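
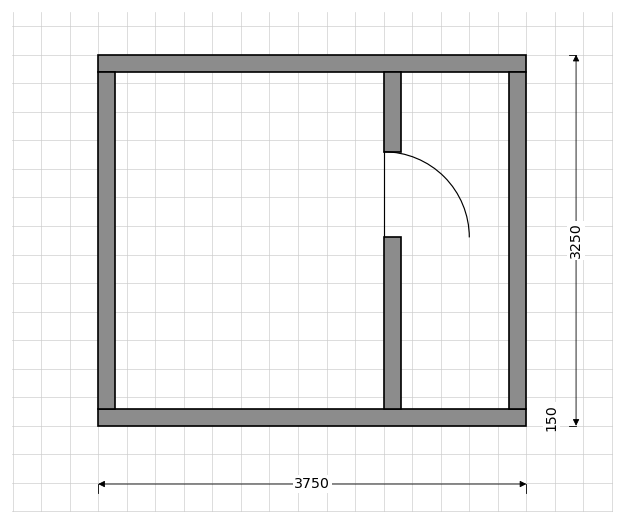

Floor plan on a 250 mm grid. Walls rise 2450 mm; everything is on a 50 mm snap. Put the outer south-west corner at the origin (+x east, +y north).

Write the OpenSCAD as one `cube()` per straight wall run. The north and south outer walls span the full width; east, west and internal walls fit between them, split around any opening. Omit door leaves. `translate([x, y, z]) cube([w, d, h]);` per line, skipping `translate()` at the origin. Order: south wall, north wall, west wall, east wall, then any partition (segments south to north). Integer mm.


cube([3750, 150, 2450]);
translate([0, 3100, 0]) cube([3750, 150, 2450]);
translate([0, 150, 0]) cube([150, 2950, 2450]);
translate([3600, 150, 0]) cube([150, 2950, 2450]);
translate([2500, 150, 0]) cube([150, 1500, 2450]);
translate([2500, 2400, 0]) cube([150, 700, 2450]);


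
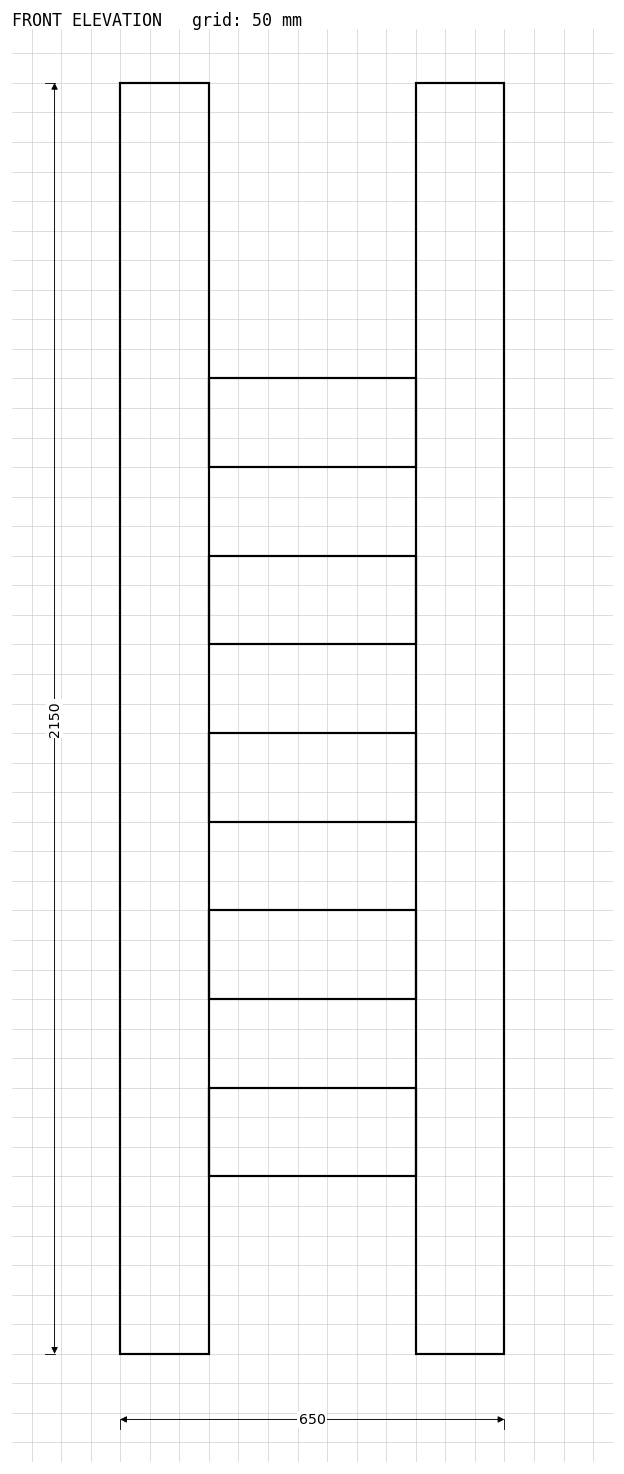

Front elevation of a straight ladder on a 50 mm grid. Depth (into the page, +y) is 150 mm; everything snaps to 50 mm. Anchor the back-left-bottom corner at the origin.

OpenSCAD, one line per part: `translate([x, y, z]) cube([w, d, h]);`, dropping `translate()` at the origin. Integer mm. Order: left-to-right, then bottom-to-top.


cube([150, 150, 2150]);
translate([150, 0, 300]) cube([350, 150, 150]);
translate([150, 0, 600]) cube([350, 150, 150]);
translate([150, 0, 900]) cube([350, 150, 150]);
translate([150, 0, 1200]) cube([350, 150, 150]);
translate([150, 0, 1500]) cube([350, 150, 150]);
translate([500, 0, 0]) cube([150, 150, 2150]);


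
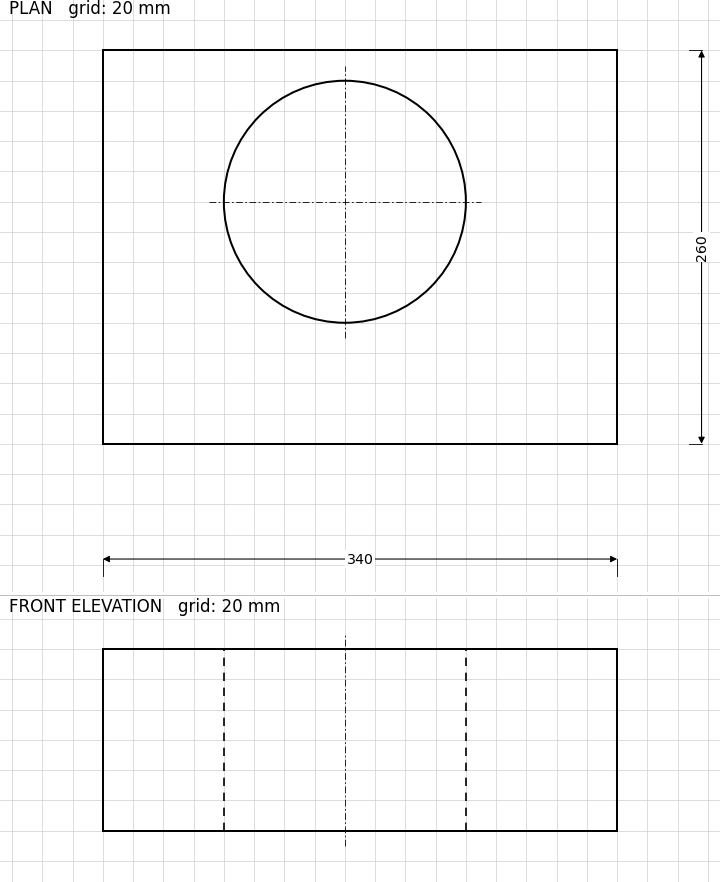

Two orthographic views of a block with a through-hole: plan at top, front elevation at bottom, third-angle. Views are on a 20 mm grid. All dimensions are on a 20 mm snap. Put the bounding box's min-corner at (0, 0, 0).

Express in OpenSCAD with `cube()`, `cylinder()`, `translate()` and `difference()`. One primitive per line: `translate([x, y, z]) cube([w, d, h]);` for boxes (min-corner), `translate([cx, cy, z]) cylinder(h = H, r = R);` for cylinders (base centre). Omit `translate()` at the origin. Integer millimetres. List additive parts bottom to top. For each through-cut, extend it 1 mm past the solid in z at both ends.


difference() {
  cube([340, 260, 120]);
  translate([160, 160, -1]) cylinder(h = 122, r = 80);
}


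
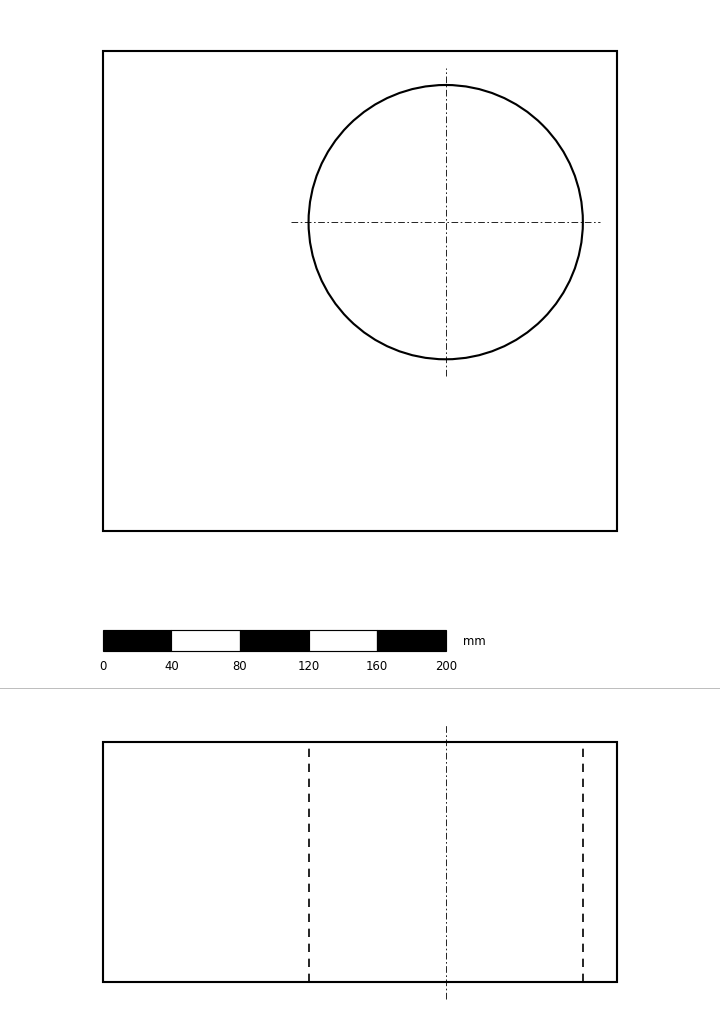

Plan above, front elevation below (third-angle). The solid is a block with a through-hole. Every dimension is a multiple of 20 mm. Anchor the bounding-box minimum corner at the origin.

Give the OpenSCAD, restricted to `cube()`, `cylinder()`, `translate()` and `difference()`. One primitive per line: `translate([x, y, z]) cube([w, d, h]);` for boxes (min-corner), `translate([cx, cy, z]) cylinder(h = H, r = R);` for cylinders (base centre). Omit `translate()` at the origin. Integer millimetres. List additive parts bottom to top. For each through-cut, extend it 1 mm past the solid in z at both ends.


difference() {
  cube([300, 280, 140]);
  translate([200, 180, -1]) cylinder(h = 142, r = 80);
}


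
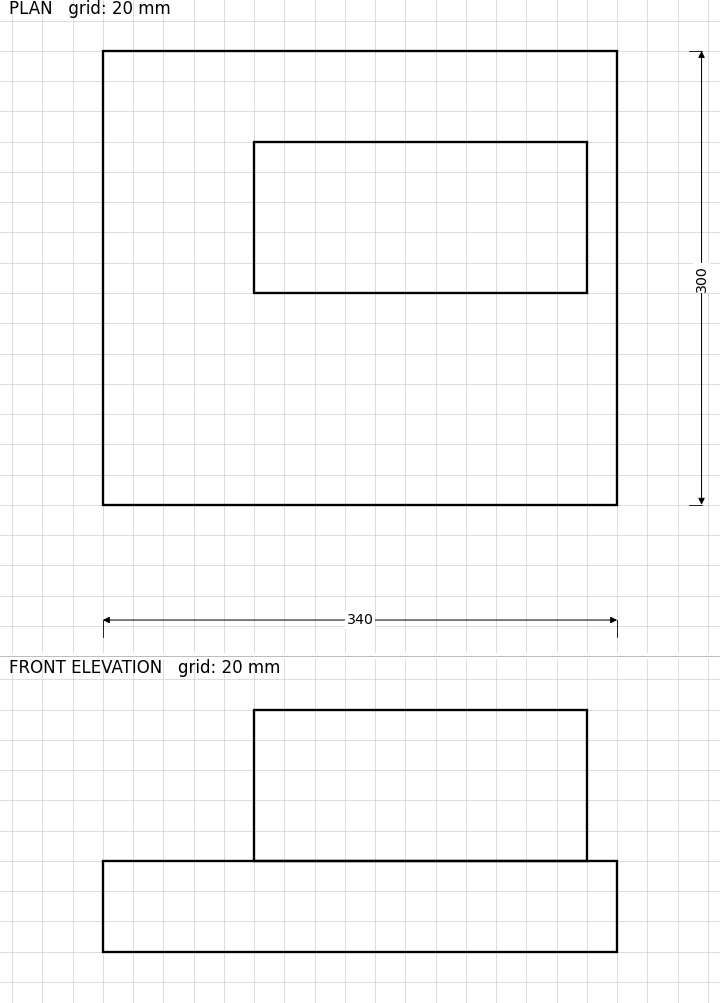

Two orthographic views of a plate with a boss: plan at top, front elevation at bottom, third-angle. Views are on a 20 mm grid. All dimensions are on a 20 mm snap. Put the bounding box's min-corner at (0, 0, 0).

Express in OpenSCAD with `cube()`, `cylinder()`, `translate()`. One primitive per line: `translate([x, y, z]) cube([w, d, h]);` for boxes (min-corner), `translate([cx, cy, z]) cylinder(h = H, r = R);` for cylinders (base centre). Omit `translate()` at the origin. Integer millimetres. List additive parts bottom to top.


cube([340, 300, 60]);
translate([100, 140, 60]) cube([220, 100, 100]);


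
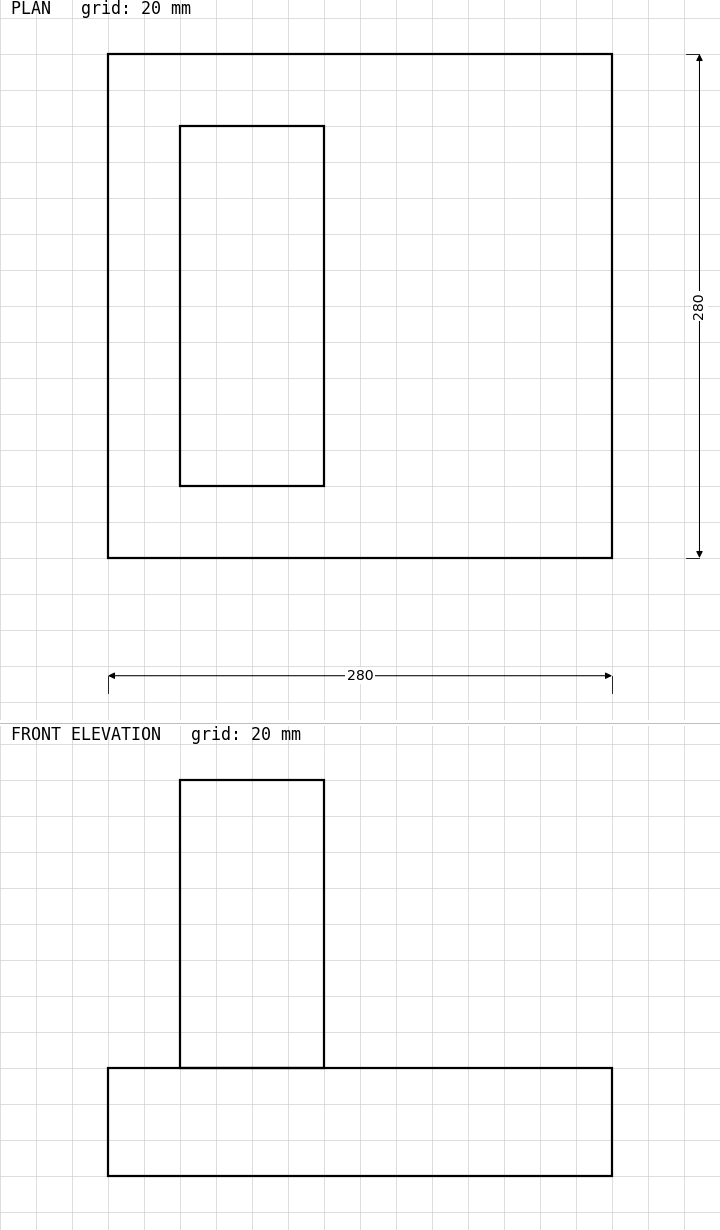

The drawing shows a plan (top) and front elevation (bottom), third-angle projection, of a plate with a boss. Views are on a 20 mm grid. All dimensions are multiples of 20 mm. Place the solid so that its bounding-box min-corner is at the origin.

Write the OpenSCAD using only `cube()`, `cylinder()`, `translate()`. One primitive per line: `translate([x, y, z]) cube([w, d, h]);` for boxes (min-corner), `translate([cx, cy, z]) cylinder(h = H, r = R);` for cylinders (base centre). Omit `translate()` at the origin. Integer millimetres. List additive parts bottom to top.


cube([280, 280, 60]);
translate([40, 40, 60]) cube([80, 200, 160]);


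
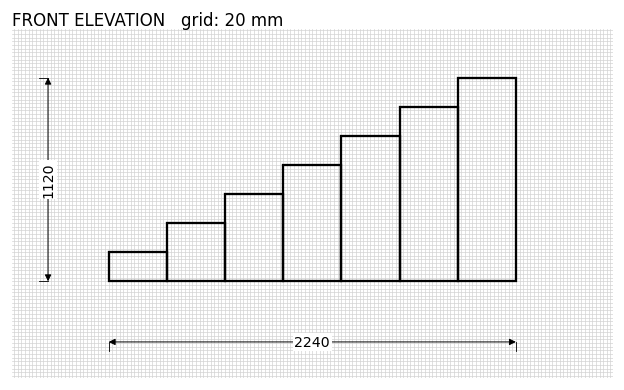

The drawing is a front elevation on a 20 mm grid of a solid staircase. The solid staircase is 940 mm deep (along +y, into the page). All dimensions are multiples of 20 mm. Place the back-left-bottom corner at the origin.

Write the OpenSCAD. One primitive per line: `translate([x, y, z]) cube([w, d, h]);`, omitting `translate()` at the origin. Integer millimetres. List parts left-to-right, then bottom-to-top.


cube([320, 940, 160]);
translate([320, 0, 0]) cube([320, 940, 320]);
translate([640, 0, 0]) cube([320, 940, 480]);
translate([960, 0, 0]) cube([320, 940, 640]);
translate([1280, 0, 0]) cube([320, 940, 800]);
translate([1600, 0, 0]) cube([320, 940, 960]);
translate([1920, 0, 0]) cube([320, 940, 1120]);


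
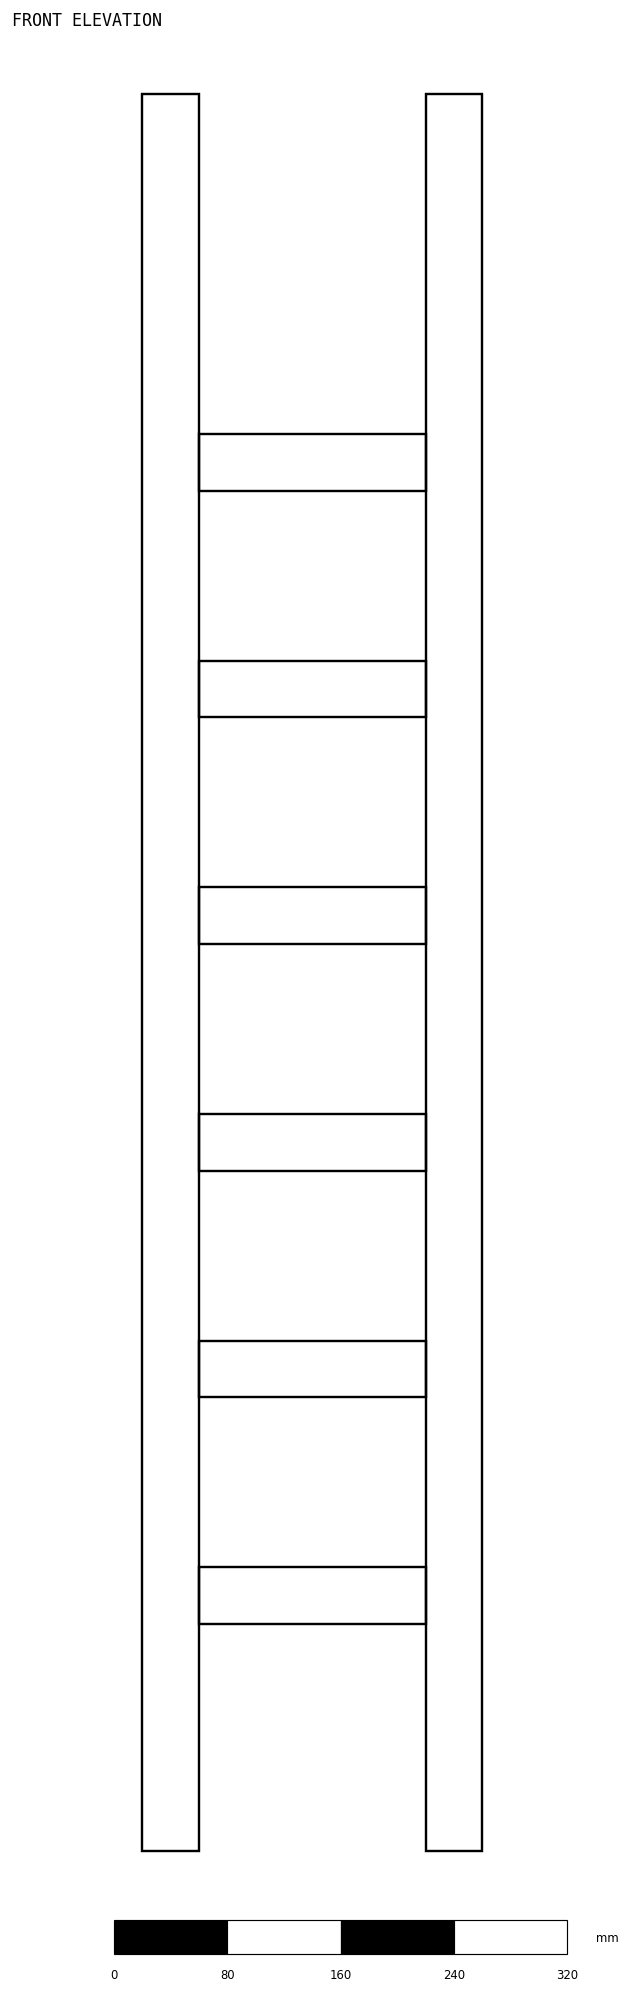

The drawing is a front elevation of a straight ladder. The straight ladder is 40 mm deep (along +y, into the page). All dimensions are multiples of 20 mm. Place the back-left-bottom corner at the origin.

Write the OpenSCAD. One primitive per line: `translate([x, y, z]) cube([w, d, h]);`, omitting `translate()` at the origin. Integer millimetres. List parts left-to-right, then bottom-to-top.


cube([40, 40, 1240]);
translate([40, 0, 160]) cube([160, 40, 40]);
translate([40, 0, 320]) cube([160, 40, 40]);
translate([40, 0, 480]) cube([160, 40, 40]);
translate([40, 0, 640]) cube([160, 40, 40]);
translate([40, 0, 800]) cube([160, 40, 40]);
translate([40, 0, 960]) cube([160, 40, 40]);
translate([200, 0, 0]) cube([40, 40, 1240]);


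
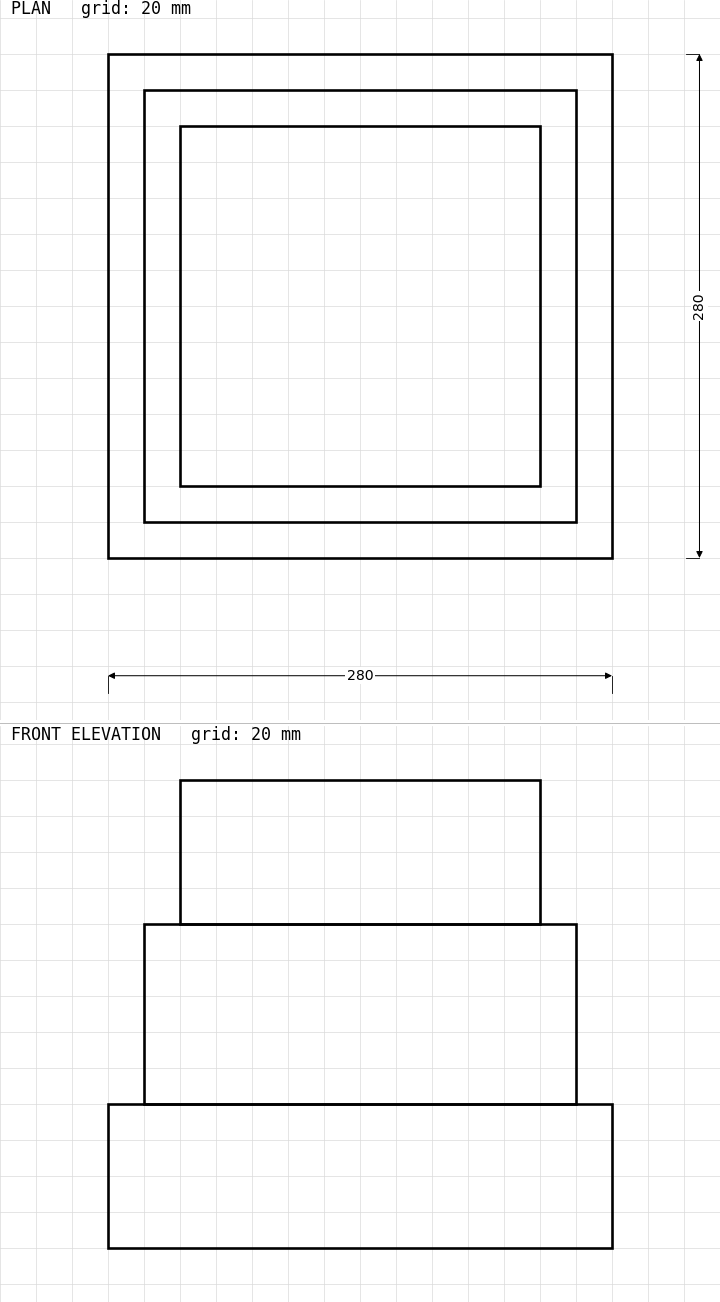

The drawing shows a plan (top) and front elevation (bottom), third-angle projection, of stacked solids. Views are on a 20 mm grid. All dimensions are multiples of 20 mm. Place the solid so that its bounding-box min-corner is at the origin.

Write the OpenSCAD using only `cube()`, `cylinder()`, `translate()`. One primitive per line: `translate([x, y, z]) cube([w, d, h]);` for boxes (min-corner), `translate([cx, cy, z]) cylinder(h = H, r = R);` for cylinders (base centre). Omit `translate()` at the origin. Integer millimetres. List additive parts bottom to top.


cube([280, 280, 80]);
translate([20, 20, 80]) cube([240, 240, 100]);
translate([40, 40, 180]) cube([200, 200, 80]);


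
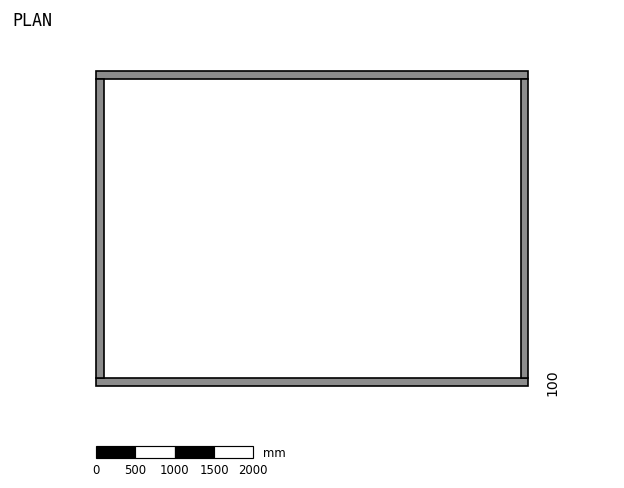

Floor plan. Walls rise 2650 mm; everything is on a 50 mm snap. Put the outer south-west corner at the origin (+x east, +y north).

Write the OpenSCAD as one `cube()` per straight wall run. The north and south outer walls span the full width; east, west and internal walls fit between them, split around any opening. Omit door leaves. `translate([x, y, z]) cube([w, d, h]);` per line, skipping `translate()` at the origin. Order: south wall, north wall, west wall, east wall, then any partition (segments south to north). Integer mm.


cube([5500, 100, 2650]);
translate([0, 3900, 0]) cube([5500, 100, 2650]);
translate([0, 100, 0]) cube([100, 3800, 2650]);
translate([5400, 100, 0]) cube([100, 3800, 2650]);


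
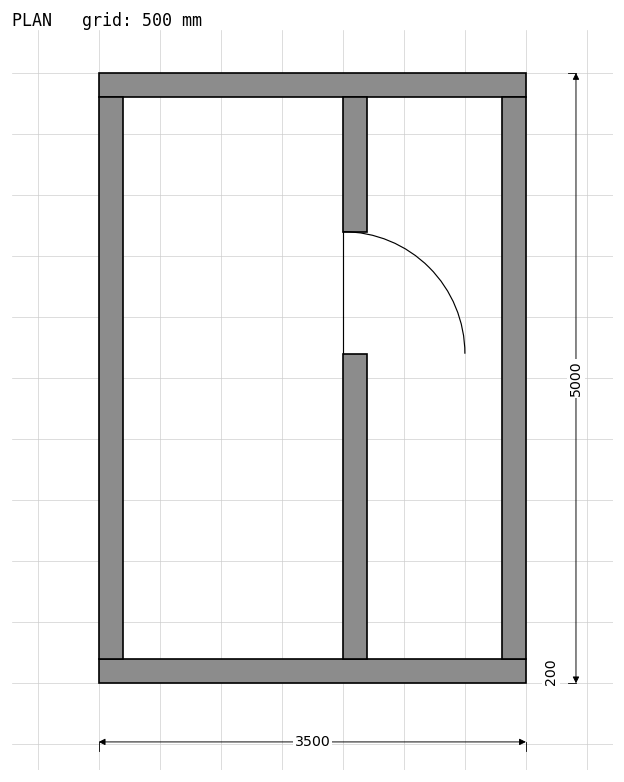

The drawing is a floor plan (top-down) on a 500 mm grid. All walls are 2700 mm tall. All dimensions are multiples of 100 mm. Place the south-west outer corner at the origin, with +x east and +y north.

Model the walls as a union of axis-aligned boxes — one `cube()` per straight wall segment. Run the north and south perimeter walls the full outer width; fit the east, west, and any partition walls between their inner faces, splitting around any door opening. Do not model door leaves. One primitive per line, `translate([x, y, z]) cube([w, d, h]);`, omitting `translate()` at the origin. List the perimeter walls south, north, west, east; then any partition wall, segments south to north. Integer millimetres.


cube([3500, 200, 2700]);
translate([0, 4800, 0]) cube([3500, 200, 2700]);
translate([0, 200, 0]) cube([200, 4600, 2700]);
translate([3300, 200, 0]) cube([200, 4600, 2700]);
translate([2000, 200, 0]) cube([200, 2500, 2700]);
translate([2000, 3700, 0]) cube([200, 1100, 2700]);


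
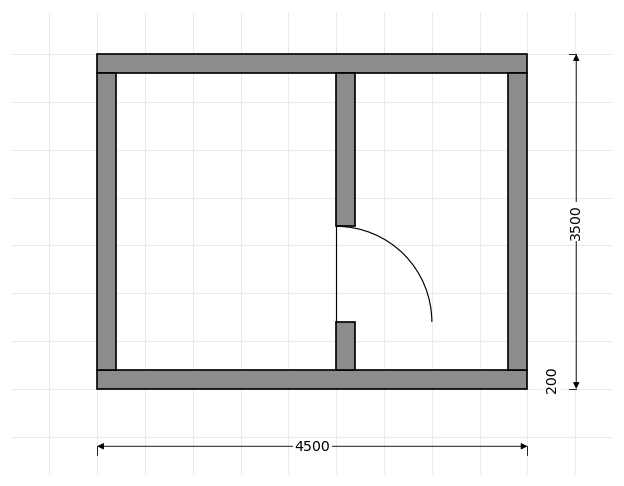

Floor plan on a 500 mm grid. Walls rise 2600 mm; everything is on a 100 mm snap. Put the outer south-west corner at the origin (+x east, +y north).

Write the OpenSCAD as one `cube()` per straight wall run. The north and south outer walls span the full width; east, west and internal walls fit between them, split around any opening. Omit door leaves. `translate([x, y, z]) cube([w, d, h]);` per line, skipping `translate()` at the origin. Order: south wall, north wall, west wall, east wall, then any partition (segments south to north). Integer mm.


cube([4500, 200, 2600]);
translate([0, 3300, 0]) cube([4500, 200, 2600]);
translate([0, 200, 0]) cube([200, 3100, 2600]);
translate([4300, 200, 0]) cube([200, 3100, 2600]);
translate([2500, 200, 0]) cube([200, 500, 2600]);
translate([2500, 1700, 0]) cube([200, 1600, 2600]);


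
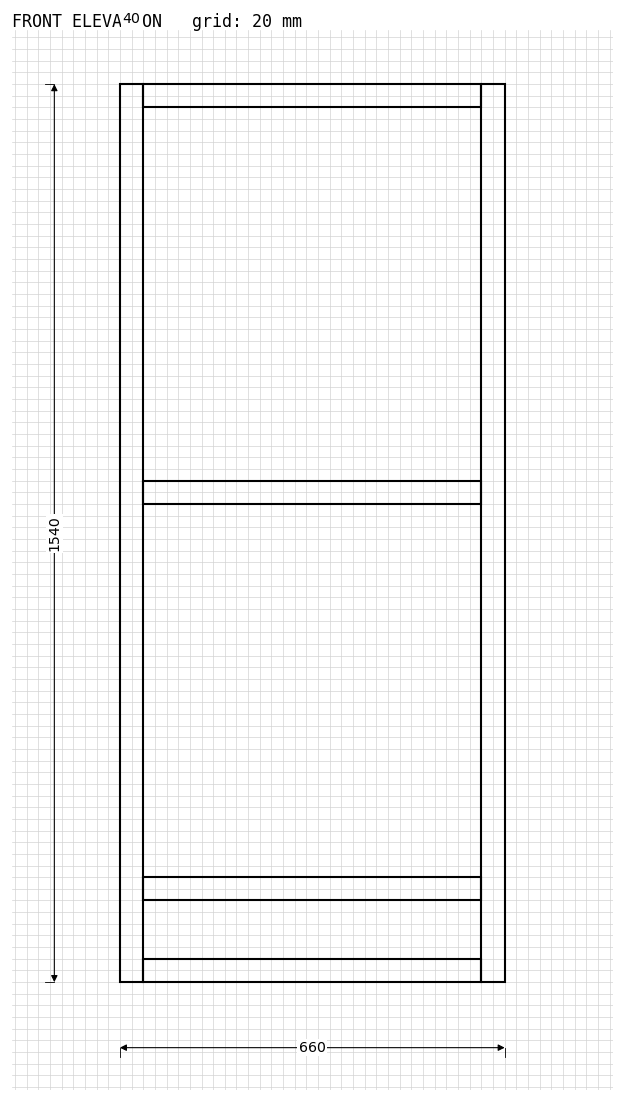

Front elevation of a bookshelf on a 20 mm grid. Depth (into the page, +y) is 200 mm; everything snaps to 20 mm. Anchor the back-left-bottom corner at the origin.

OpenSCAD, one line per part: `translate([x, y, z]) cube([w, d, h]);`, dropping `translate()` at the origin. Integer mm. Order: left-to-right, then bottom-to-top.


cube([40, 200, 1540]);
translate([40, 0, 0]) cube([580, 200, 40]);
translate([40, 0, 140]) cube([580, 200, 40]);
translate([40, 0, 820]) cube([580, 200, 40]);
translate([40, 0, 1500]) cube([580, 200, 40]);
translate([620, 0, 0]) cube([40, 200, 1540]);


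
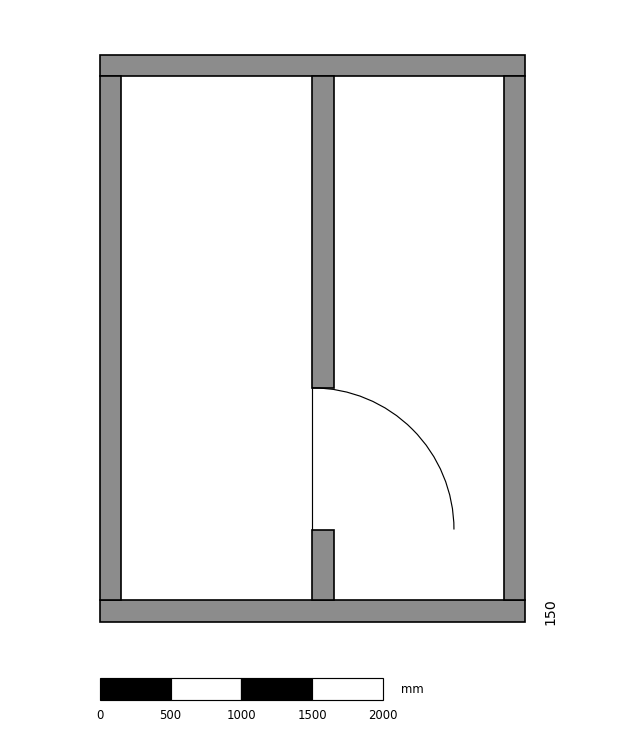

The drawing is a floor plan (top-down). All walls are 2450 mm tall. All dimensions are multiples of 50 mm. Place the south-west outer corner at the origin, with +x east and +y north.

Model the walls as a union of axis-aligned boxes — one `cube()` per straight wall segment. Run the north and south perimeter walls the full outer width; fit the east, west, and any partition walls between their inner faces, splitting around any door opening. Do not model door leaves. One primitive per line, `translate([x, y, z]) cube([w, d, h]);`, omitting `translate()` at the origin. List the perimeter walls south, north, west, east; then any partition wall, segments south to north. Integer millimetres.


cube([3000, 150, 2450]);
translate([0, 3850, 0]) cube([3000, 150, 2450]);
translate([0, 150, 0]) cube([150, 3700, 2450]);
translate([2850, 150, 0]) cube([150, 3700, 2450]);
translate([1500, 150, 0]) cube([150, 500, 2450]);
translate([1500, 1650, 0]) cube([150, 2200, 2450]);


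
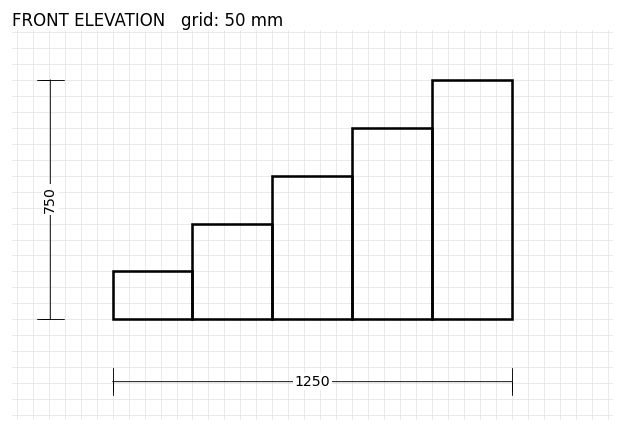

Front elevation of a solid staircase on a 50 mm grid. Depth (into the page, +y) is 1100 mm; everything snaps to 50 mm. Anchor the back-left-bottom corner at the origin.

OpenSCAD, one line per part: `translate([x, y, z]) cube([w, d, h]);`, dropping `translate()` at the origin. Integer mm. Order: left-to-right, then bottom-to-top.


cube([250, 1100, 150]);
translate([250, 0, 0]) cube([250, 1100, 300]);
translate([500, 0, 0]) cube([250, 1100, 450]);
translate([750, 0, 0]) cube([250, 1100, 600]);
translate([1000, 0, 0]) cube([250, 1100, 750]);


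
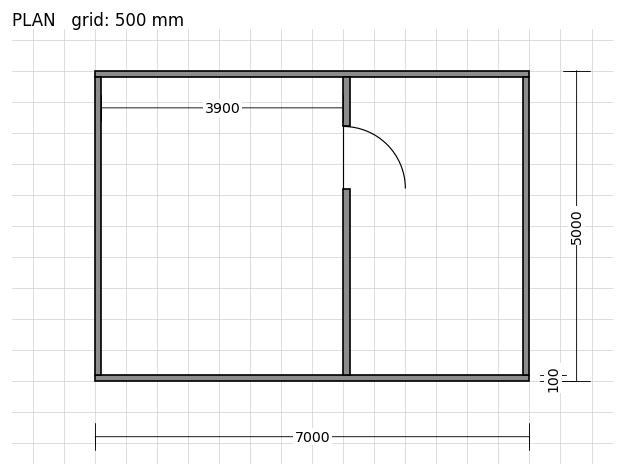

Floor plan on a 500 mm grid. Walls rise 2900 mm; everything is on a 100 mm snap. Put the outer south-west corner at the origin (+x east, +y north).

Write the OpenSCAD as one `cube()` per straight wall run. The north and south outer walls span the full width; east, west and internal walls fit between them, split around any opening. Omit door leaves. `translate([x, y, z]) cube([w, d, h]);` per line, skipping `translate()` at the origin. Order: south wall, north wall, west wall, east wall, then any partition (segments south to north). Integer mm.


cube([7000, 100, 2900]);
translate([0, 4900, 0]) cube([7000, 100, 2900]);
translate([0, 100, 0]) cube([100, 4800, 2900]);
translate([6900, 100, 0]) cube([100, 4800, 2900]);
translate([4000, 100, 0]) cube([100, 3000, 2900]);
translate([4000, 4100, 0]) cube([100, 800, 2900]);


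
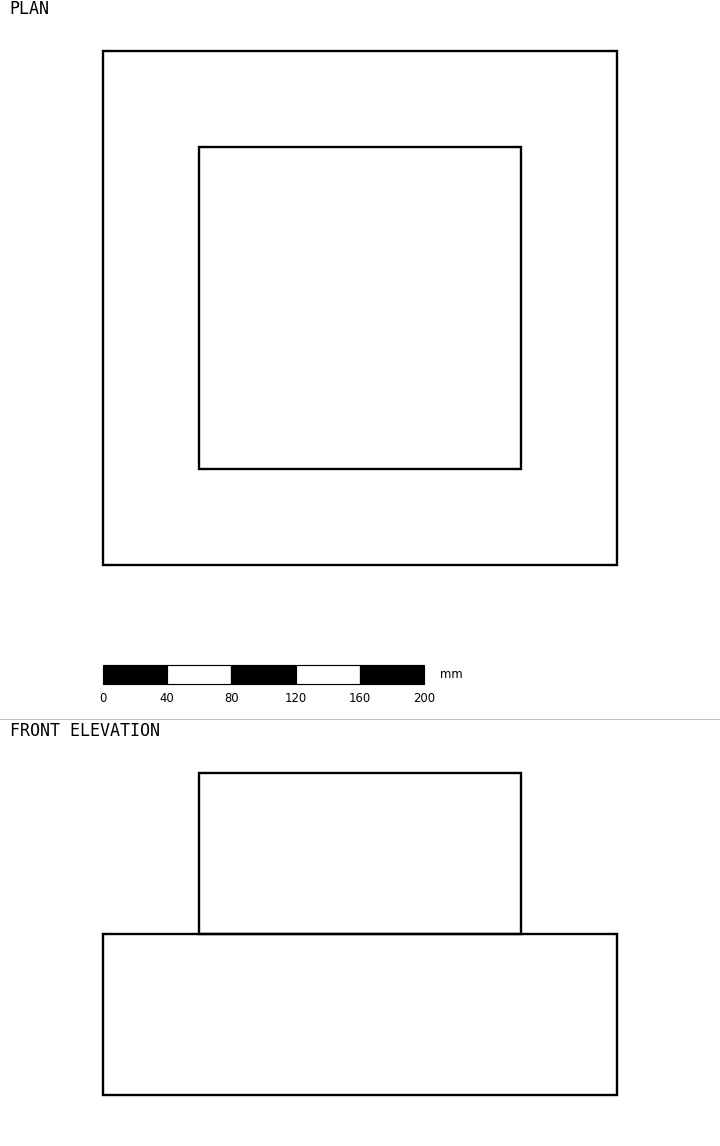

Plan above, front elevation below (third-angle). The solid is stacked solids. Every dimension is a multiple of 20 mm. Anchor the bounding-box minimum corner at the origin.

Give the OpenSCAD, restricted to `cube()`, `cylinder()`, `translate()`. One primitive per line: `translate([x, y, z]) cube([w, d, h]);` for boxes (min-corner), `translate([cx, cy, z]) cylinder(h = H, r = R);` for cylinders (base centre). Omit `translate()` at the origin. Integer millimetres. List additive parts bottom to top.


cube([320, 320, 100]);
translate([60, 60, 100]) cube([200, 200, 100]);


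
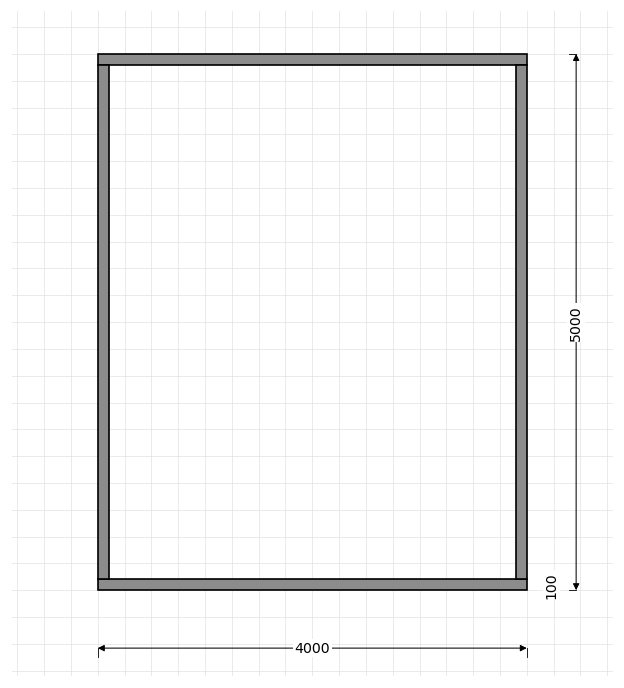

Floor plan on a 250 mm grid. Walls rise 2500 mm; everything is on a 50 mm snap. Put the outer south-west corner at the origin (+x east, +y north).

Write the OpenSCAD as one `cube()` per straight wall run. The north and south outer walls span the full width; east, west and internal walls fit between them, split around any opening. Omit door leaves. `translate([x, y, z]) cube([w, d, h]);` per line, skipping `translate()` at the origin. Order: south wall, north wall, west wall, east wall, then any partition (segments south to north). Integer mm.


cube([4000, 100, 2500]);
translate([0, 4900, 0]) cube([4000, 100, 2500]);
translate([0, 100, 0]) cube([100, 4800, 2500]);
translate([3900, 100, 0]) cube([100, 4800, 2500]);


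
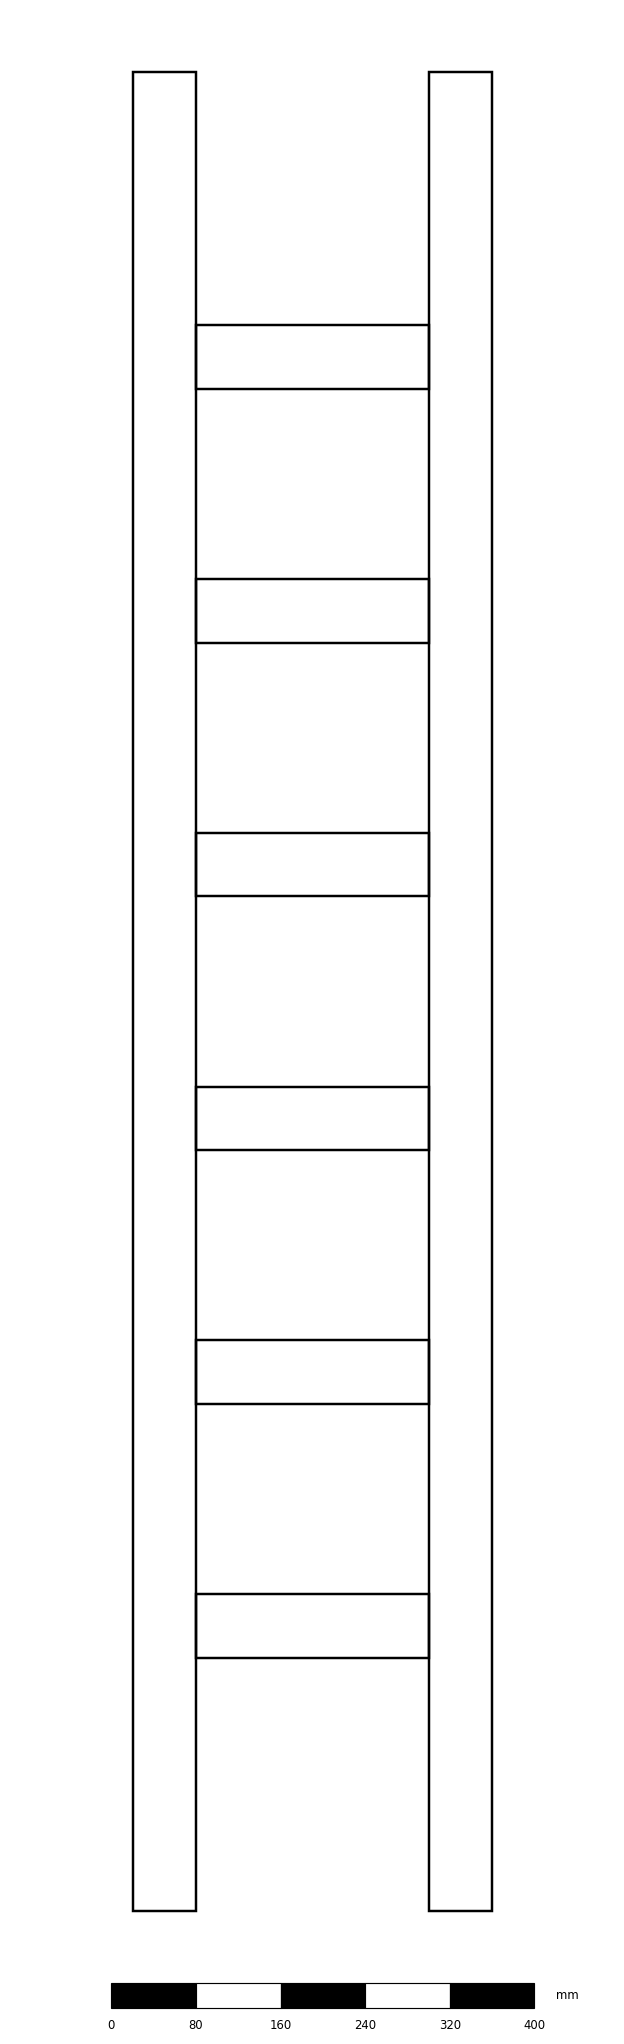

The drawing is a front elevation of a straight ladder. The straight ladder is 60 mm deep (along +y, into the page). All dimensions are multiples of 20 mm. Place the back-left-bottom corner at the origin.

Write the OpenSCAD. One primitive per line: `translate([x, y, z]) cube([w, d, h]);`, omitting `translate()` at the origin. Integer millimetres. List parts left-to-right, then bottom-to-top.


cube([60, 60, 1740]);
translate([60, 0, 240]) cube([220, 60, 60]);
translate([60, 0, 480]) cube([220, 60, 60]);
translate([60, 0, 720]) cube([220, 60, 60]);
translate([60, 0, 960]) cube([220, 60, 60]);
translate([60, 0, 1200]) cube([220, 60, 60]);
translate([60, 0, 1440]) cube([220, 60, 60]);
translate([280, 0, 0]) cube([60, 60, 1740]);


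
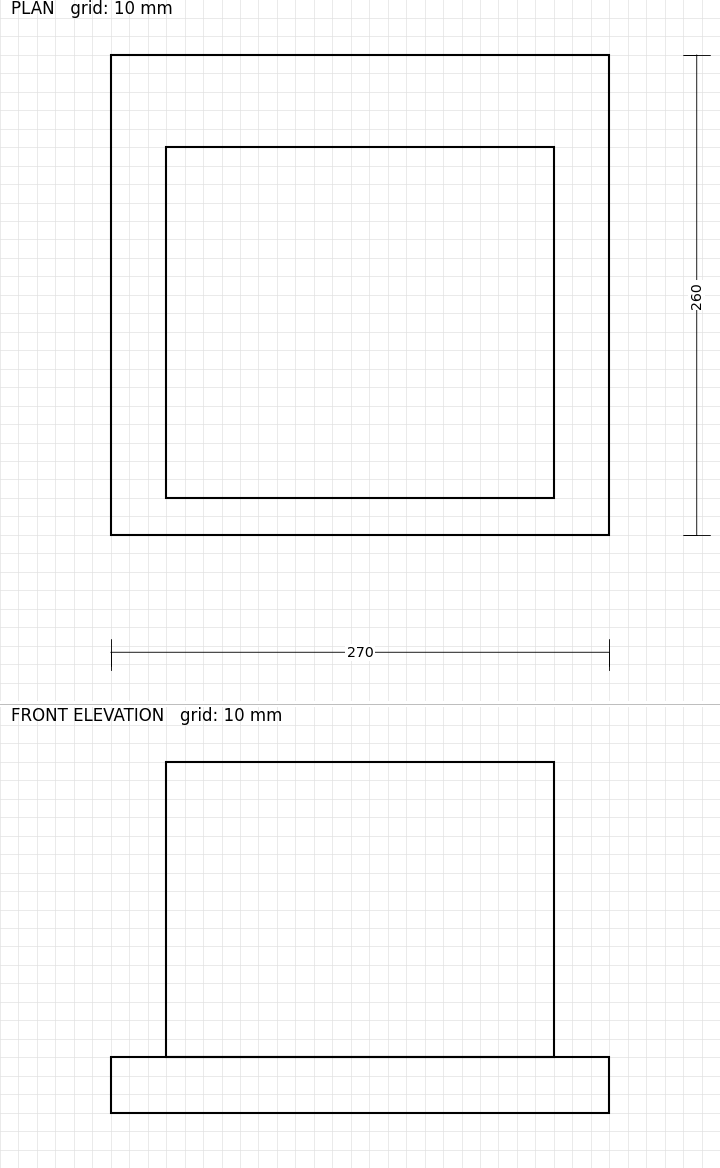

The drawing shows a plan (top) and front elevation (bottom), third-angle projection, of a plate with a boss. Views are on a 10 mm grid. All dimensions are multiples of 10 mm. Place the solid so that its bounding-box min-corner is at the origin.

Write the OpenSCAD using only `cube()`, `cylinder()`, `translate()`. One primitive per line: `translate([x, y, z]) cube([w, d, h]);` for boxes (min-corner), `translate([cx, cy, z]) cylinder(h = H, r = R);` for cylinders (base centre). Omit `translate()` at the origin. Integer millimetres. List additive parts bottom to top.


cube([270, 260, 30]);
translate([30, 20, 30]) cube([210, 190, 160]);


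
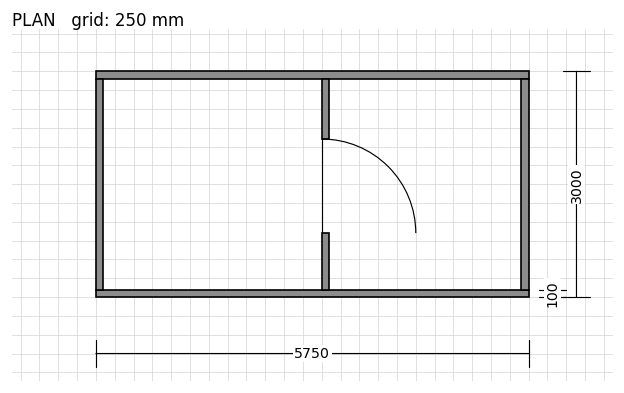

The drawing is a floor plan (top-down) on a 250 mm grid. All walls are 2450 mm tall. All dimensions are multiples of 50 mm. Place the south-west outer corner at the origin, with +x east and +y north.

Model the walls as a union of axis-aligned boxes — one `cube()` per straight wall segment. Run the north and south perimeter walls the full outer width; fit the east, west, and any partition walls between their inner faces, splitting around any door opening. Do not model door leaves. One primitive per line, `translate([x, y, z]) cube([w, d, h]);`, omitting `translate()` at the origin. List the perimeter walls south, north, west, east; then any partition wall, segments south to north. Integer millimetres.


cube([5750, 100, 2450]);
translate([0, 2900, 0]) cube([5750, 100, 2450]);
translate([0, 100, 0]) cube([100, 2800, 2450]);
translate([5650, 100, 0]) cube([100, 2800, 2450]);
translate([3000, 100, 0]) cube([100, 750, 2450]);
translate([3000, 2100, 0]) cube([100, 800, 2450]);


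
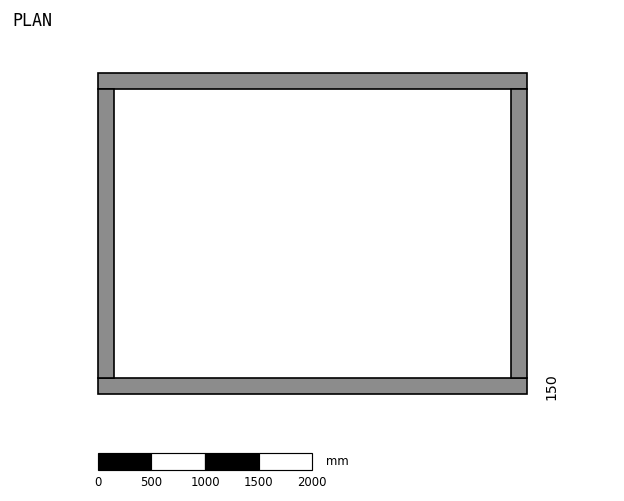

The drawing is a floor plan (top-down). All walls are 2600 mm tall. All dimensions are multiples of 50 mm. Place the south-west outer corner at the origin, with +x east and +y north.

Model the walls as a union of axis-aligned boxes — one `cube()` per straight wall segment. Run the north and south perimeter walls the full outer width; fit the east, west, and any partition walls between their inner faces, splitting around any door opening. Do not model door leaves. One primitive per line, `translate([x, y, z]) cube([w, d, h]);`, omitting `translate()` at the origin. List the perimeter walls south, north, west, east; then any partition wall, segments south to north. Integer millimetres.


cube([4000, 150, 2600]);
translate([0, 2850, 0]) cube([4000, 150, 2600]);
translate([0, 150, 0]) cube([150, 2700, 2600]);
translate([3850, 150, 0]) cube([150, 2700, 2600]);


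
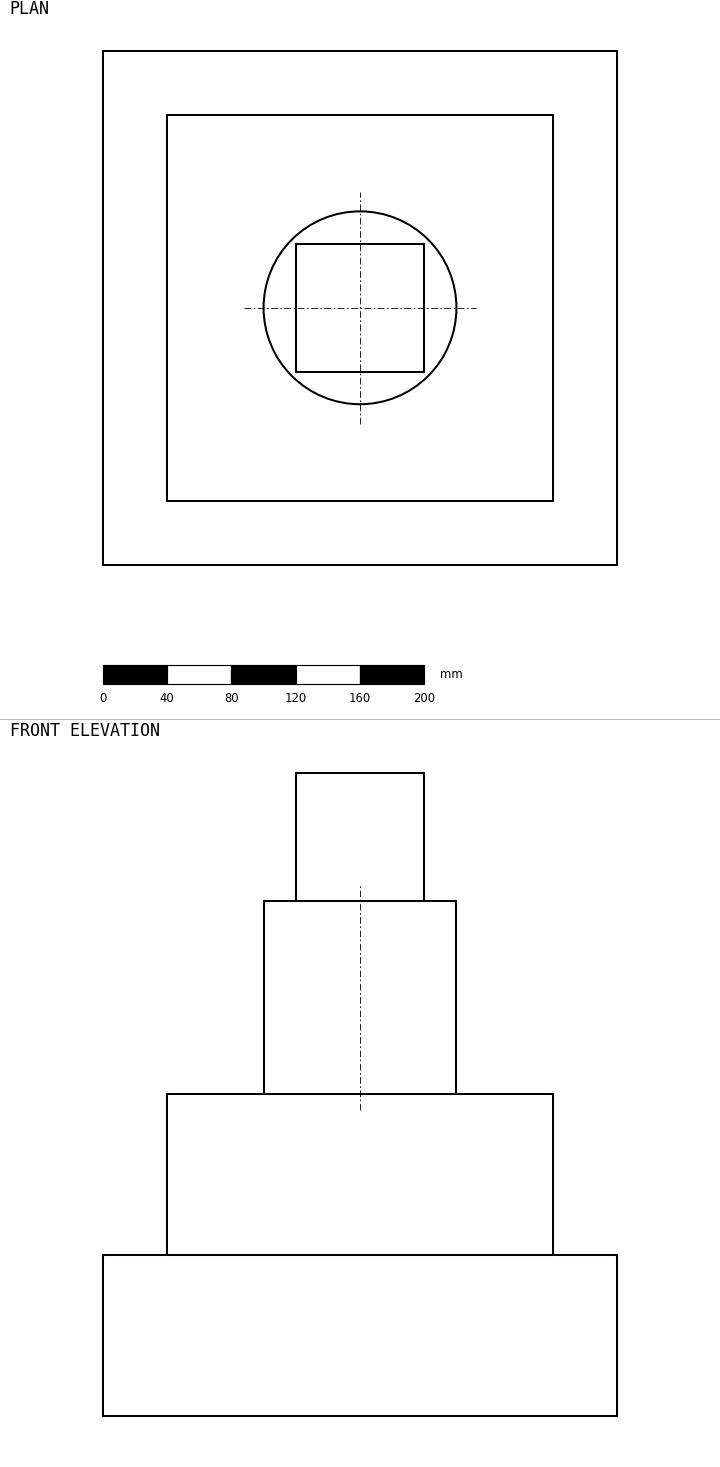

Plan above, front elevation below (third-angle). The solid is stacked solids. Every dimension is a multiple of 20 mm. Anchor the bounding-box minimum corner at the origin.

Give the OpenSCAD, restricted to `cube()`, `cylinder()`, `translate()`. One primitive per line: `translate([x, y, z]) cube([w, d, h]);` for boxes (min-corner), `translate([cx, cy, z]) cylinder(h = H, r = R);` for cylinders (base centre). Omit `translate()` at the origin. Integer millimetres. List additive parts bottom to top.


cube([320, 320, 100]);
translate([40, 40, 100]) cube([240, 240, 100]);
translate([160, 160, 200]) cylinder(h = 120, r = 60);
translate([120, 120, 320]) cube([80, 80, 80]);


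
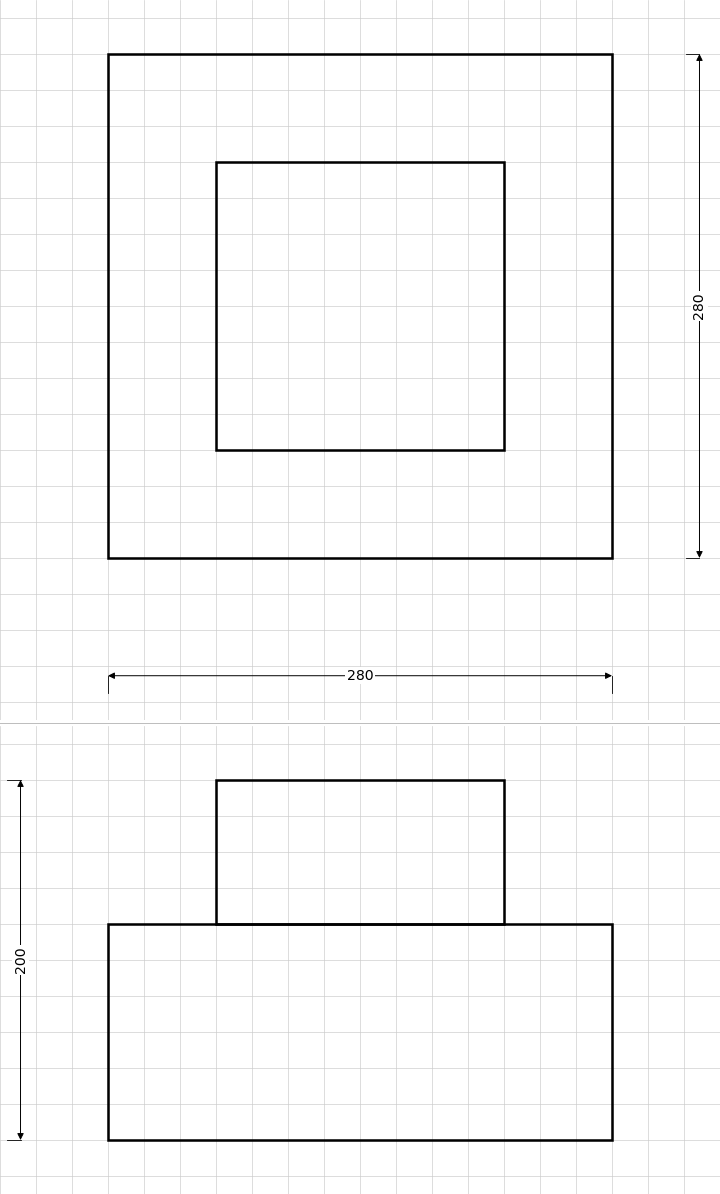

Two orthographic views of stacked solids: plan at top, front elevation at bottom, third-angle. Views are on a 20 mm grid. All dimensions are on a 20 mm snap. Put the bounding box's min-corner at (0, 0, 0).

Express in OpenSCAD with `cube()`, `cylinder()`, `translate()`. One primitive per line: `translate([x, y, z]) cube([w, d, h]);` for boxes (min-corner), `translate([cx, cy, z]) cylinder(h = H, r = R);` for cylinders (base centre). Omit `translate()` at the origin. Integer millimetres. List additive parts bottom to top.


cube([280, 280, 120]);
translate([60, 60, 120]) cube([160, 160, 80]);


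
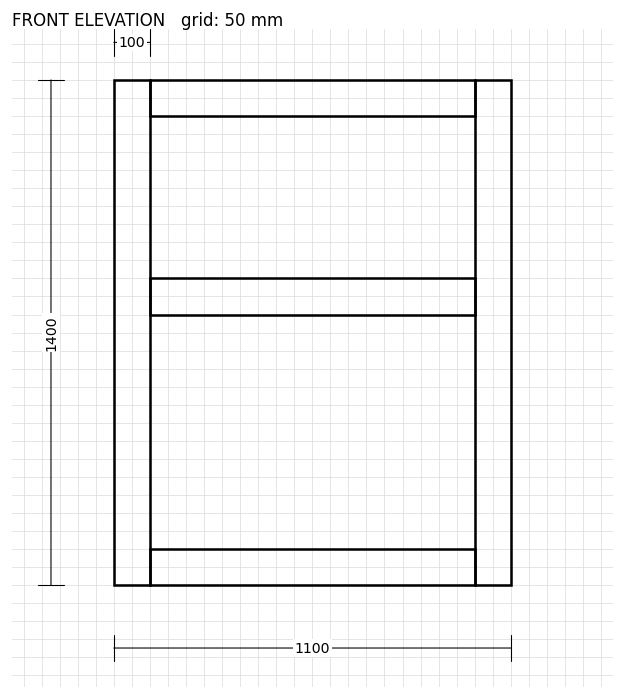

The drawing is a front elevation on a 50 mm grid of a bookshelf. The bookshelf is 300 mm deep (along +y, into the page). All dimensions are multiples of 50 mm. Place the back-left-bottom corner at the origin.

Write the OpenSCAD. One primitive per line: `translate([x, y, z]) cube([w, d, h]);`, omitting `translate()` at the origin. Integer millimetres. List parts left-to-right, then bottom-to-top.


cube([100, 300, 1400]);
translate([100, 0, 0]) cube([900, 300, 100]);
translate([100, 0, 750]) cube([900, 300, 100]);
translate([100, 0, 1300]) cube([900, 300, 100]);
translate([1000, 0, 0]) cube([100, 300, 1400]);


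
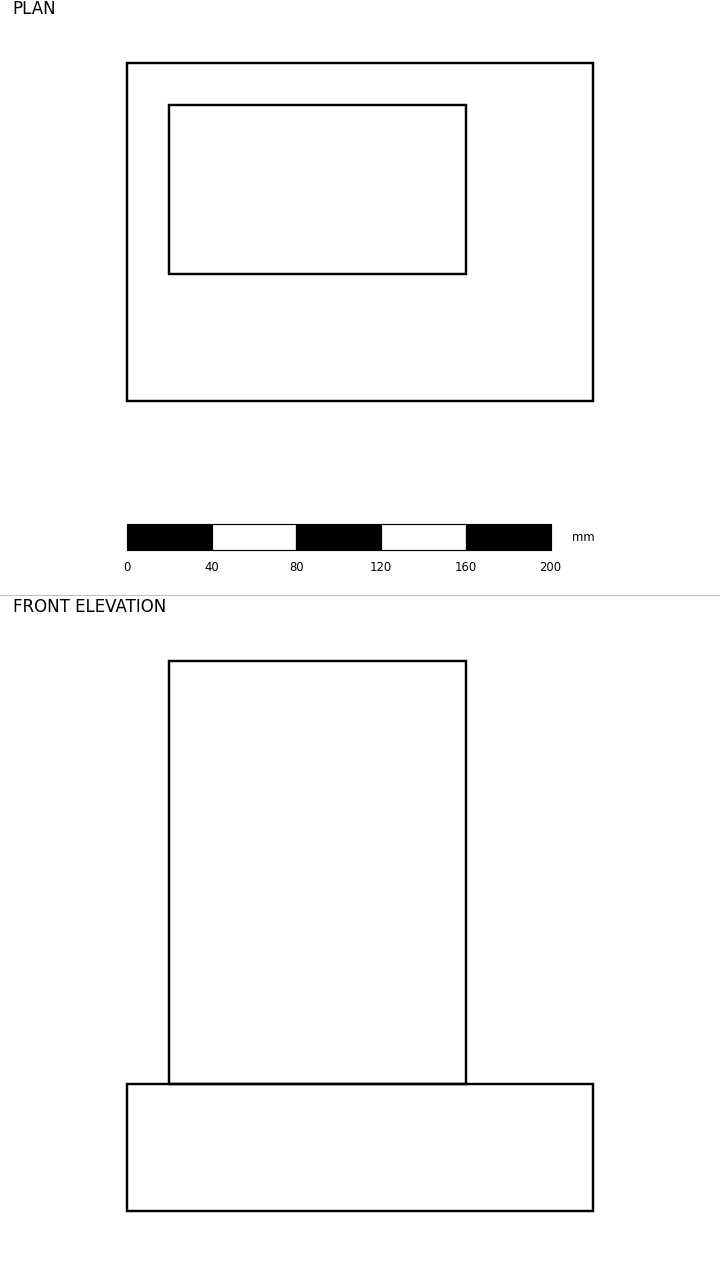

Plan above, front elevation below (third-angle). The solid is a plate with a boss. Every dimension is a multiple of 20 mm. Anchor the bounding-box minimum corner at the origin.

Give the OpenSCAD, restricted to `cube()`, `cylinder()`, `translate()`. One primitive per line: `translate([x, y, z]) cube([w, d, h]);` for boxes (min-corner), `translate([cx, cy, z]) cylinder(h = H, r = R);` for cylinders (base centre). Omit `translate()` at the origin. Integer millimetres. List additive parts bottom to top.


cube([220, 160, 60]);
translate([20, 60, 60]) cube([140, 80, 200]);


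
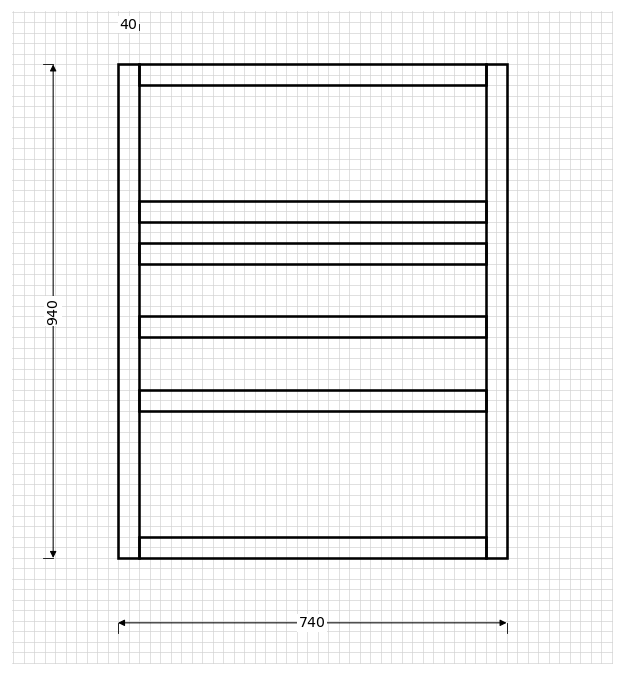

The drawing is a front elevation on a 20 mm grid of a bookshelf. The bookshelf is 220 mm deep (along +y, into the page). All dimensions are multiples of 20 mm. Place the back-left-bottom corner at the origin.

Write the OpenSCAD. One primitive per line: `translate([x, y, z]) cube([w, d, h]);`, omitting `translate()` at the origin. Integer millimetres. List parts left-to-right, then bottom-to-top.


cube([40, 220, 940]);
translate([40, 0, 0]) cube([660, 220, 40]);
translate([40, 0, 280]) cube([660, 220, 40]);
translate([40, 0, 420]) cube([660, 220, 40]);
translate([40, 0, 560]) cube([660, 220, 40]);
translate([40, 0, 640]) cube([660, 220, 40]);
translate([40, 0, 900]) cube([660, 220, 40]);
translate([700, 0, 0]) cube([40, 220, 940]);


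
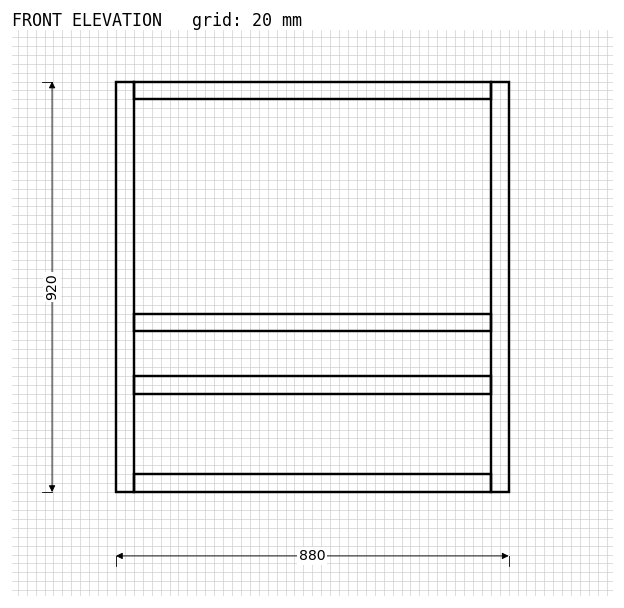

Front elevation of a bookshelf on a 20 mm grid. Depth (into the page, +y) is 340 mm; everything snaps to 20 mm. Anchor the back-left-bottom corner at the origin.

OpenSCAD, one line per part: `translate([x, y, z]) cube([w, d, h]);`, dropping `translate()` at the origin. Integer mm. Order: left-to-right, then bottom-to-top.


cube([40, 340, 920]);
translate([40, 0, 0]) cube([800, 340, 40]);
translate([40, 0, 220]) cube([800, 340, 40]);
translate([40, 0, 360]) cube([800, 340, 40]);
translate([40, 0, 880]) cube([800, 340, 40]);
translate([840, 0, 0]) cube([40, 340, 920]);


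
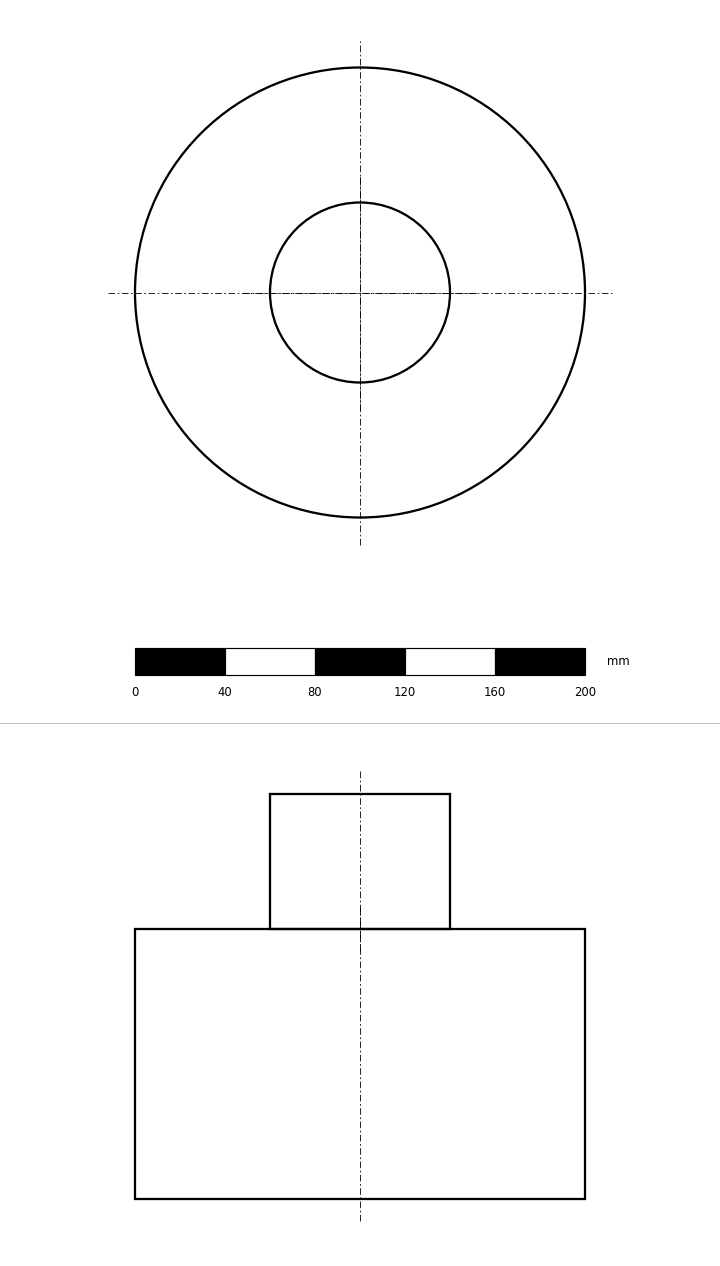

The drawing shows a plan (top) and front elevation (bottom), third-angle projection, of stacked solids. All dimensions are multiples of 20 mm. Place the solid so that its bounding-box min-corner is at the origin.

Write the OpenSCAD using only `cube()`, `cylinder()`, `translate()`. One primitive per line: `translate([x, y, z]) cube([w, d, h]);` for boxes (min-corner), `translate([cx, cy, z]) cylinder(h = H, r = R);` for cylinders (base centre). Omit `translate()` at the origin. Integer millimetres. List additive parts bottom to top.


translate([100, 100, 0]) cylinder(h = 120, r = 100);
translate([100, 100, 120]) cylinder(h = 60, r = 40);


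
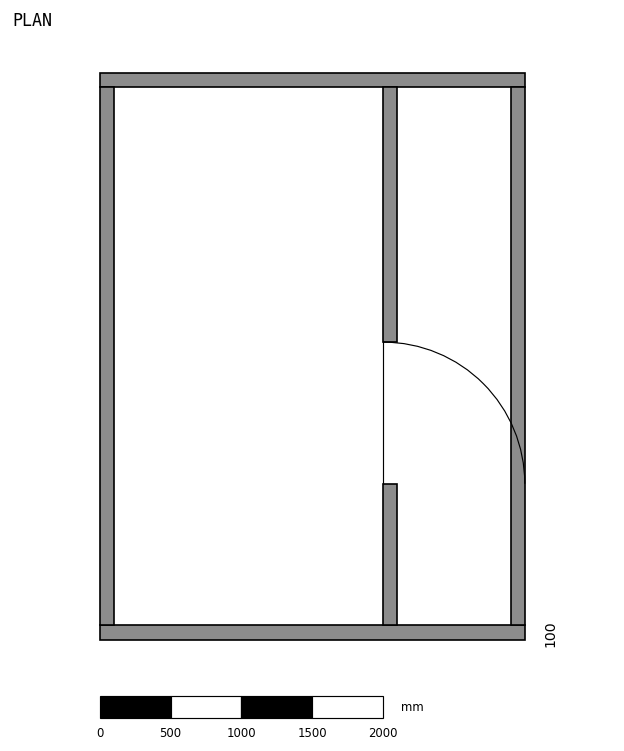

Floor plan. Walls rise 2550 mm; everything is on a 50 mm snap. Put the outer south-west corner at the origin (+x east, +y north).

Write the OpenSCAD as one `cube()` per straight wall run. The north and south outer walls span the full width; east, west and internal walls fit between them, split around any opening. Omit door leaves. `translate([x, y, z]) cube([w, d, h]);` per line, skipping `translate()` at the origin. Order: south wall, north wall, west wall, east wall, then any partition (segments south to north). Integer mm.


cube([3000, 100, 2550]);
translate([0, 3900, 0]) cube([3000, 100, 2550]);
translate([0, 100, 0]) cube([100, 3800, 2550]);
translate([2900, 100, 0]) cube([100, 3800, 2550]);
translate([2000, 100, 0]) cube([100, 1000, 2550]);
translate([2000, 2100, 0]) cube([100, 1800, 2550]);


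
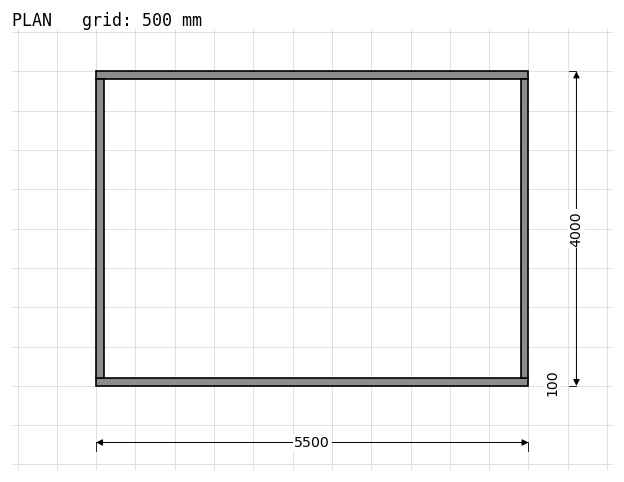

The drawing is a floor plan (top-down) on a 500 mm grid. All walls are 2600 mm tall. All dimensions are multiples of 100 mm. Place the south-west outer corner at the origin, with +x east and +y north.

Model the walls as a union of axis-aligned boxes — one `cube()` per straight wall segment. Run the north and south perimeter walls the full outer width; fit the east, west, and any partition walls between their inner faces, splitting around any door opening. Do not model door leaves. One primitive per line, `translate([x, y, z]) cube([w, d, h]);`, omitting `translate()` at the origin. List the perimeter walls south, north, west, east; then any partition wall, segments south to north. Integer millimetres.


cube([5500, 100, 2600]);
translate([0, 3900, 0]) cube([5500, 100, 2600]);
translate([0, 100, 0]) cube([100, 3800, 2600]);
translate([5400, 100, 0]) cube([100, 3800, 2600]);


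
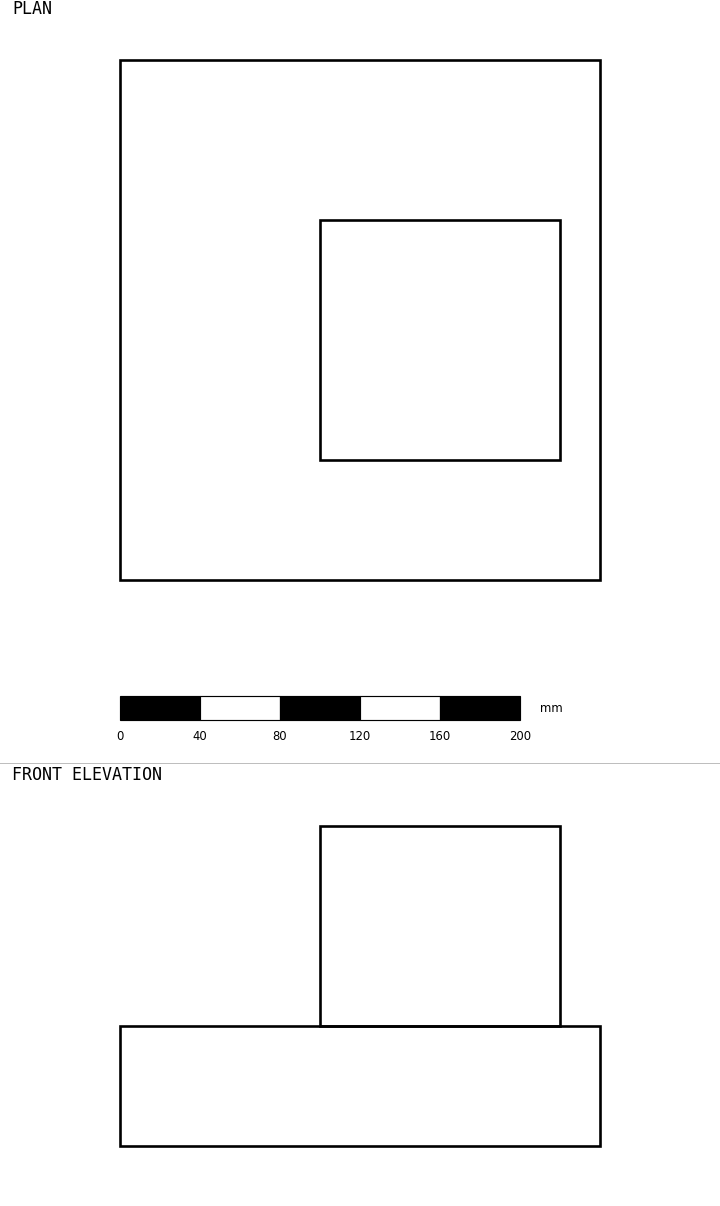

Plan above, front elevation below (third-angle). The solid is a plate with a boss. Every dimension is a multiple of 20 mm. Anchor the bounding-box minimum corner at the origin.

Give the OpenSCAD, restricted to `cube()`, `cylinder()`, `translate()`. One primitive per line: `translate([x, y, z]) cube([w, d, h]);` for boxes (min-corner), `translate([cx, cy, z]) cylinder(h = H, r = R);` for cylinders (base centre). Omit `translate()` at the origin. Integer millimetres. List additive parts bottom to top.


cube([240, 260, 60]);
translate([100, 60, 60]) cube([120, 120, 100]);


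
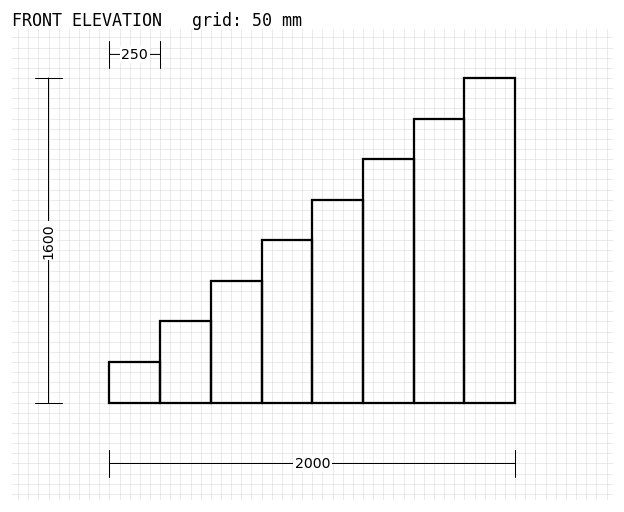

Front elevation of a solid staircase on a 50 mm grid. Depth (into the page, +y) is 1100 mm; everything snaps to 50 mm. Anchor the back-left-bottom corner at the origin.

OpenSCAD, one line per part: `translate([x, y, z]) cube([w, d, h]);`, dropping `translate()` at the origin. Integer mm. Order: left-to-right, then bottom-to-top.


cube([250, 1100, 200]);
translate([250, 0, 0]) cube([250, 1100, 400]);
translate([500, 0, 0]) cube([250, 1100, 600]);
translate([750, 0, 0]) cube([250, 1100, 800]);
translate([1000, 0, 0]) cube([250, 1100, 1000]);
translate([1250, 0, 0]) cube([250, 1100, 1200]);
translate([1500, 0, 0]) cube([250, 1100, 1400]);
translate([1750, 0, 0]) cube([250, 1100, 1600]);


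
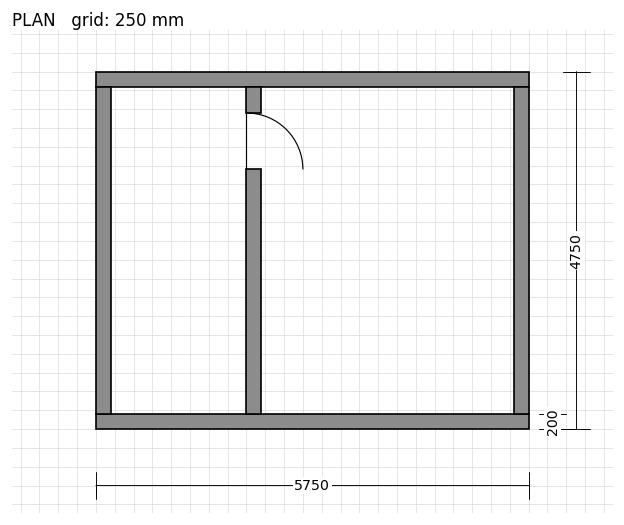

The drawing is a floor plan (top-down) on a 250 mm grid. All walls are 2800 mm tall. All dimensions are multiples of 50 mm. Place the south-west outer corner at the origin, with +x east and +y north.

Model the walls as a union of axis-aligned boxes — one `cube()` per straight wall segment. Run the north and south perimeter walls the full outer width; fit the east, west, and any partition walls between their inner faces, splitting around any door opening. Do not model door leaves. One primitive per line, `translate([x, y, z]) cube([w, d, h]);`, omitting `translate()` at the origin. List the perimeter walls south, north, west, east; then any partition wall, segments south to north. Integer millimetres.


cube([5750, 200, 2800]);
translate([0, 4550, 0]) cube([5750, 200, 2800]);
translate([0, 200, 0]) cube([200, 4350, 2800]);
translate([5550, 200, 0]) cube([200, 4350, 2800]);
translate([2000, 200, 0]) cube([200, 3250, 2800]);
translate([2000, 4200, 0]) cube([200, 350, 2800]);


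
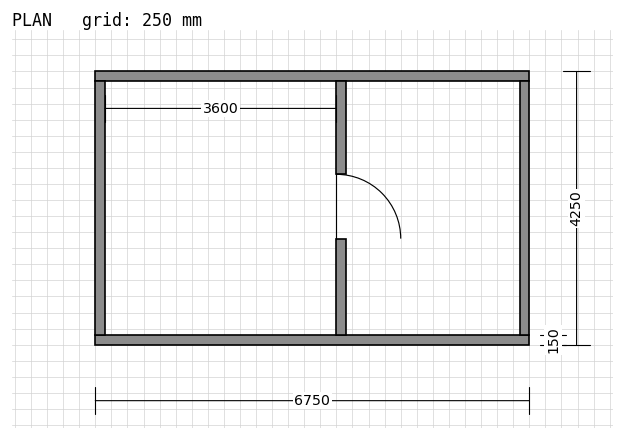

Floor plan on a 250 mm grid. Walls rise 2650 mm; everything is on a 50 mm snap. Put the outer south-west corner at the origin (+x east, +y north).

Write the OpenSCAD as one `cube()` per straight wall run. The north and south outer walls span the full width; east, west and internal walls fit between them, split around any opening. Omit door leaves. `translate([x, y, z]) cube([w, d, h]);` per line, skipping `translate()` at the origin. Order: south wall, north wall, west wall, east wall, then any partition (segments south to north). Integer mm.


cube([6750, 150, 2650]);
translate([0, 4100, 0]) cube([6750, 150, 2650]);
translate([0, 150, 0]) cube([150, 3950, 2650]);
translate([6600, 150, 0]) cube([150, 3950, 2650]);
translate([3750, 150, 0]) cube([150, 1500, 2650]);
translate([3750, 2650, 0]) cube([150, 1450, 2650]);


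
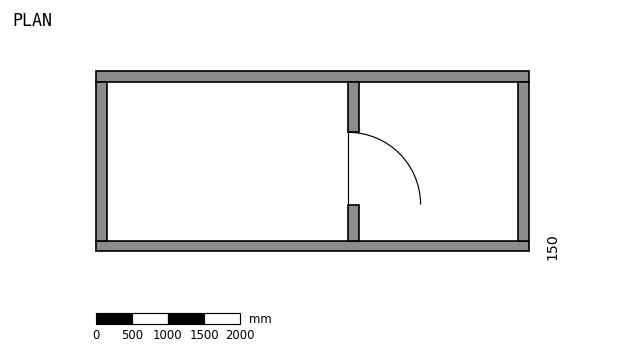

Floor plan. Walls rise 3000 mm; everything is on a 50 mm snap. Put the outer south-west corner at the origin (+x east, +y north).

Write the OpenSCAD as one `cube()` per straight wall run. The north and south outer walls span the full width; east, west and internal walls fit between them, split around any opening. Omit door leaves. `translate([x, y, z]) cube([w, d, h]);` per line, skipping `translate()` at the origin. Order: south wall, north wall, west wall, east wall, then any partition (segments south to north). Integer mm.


cube([6000, 150, 3000]);
translate([0, 2350, 0]) cube([6000, 150, 3000]);
translate([0, 150, 0]) cube([150, 2200, 3000]);
translate([5850, 150, 0]) cube([150, 2200, 3000]);
translate([3500, 150, 0]) cube([150, 500, 3000]);
translate([3500, 1650, 0]) cube([150, 700, 3000]);


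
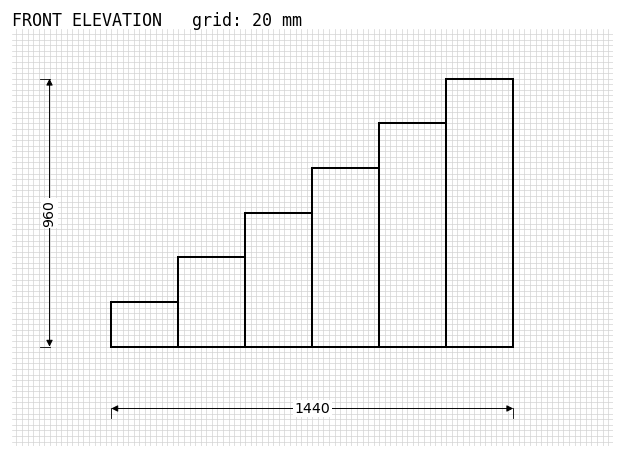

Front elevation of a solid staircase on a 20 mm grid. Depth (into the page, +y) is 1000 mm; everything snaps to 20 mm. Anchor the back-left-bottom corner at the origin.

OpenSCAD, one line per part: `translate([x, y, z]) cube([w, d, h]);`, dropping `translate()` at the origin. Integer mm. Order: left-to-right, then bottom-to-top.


cube([240, 1000, 160]);
translate([240, 0, 0]) cube([240, 1000, 320]);
translate([480, 0, 0]) cube([240, 1000, 480]);
translate([720, 0, 0]) cube([240, 1000, 640]);
translate([960, 0, 0]) cube([240, 1000, 800]);
translate([1200, 0, 0]) cube([240, 1000, 960]);
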